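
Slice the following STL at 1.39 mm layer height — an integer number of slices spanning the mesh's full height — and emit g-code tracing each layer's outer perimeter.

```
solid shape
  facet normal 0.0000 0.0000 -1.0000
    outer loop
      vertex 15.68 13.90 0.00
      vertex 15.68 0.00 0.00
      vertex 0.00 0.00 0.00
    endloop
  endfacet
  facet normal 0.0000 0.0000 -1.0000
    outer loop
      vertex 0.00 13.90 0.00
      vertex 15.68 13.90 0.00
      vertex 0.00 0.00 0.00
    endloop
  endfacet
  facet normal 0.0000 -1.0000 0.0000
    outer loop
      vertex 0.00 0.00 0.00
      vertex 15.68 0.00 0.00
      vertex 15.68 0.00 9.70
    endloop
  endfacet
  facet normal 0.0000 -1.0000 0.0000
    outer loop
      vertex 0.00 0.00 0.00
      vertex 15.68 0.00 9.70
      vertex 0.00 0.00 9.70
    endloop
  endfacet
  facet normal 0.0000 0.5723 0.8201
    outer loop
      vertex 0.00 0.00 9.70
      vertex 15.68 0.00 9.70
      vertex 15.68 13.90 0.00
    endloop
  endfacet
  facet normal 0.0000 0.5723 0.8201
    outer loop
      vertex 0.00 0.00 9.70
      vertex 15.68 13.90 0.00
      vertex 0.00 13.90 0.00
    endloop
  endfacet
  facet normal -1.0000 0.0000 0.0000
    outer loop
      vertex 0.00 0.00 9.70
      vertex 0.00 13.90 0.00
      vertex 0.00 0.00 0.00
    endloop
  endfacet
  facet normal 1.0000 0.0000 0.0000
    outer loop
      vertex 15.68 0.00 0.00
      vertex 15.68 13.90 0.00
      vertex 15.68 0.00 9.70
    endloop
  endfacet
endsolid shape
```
; perimeter-only toolpath
G21 ; units = mm
G90 ; absolute positioning
G28 ; home
; layer 1
G0 Z1.39
G0 X0.00 Y0.00
G1 X15.68 Y0.00
G1 X15.68 Y11.91
G1 X0.00 Y11.91
G1 X0.00 Y0.00
; layer 2
G0 Z2.77
G0 X0.00 Y0.00
G1 X15.68 Y0.00
G1 X15.68 Y9.93
G1 X0.00 Y9.93
G1 X0.00 Y0.00
; layer 3
G0 Z4.16
G0 X0.00 Y0.00
G1 X15.68 Y0.00
G1 X15.68 Y7.94
G1 X0.00 Y7.94
G1 X0.00 Y0.00
; layer 4
G0 Z5.54
G0 X0.00 Y0.00
G1 X15.68 Y0.00
G1 X15.68 Y5.96
G1 X0.00 Y5.96
G1 X0.00 Y0.00
; layer 5
G0 Z6.93
G0 X0.00 Y0.00
G1 X15.68 Y0.00
G1 X15.68 Y3.97
G1 X0.00 Y3.97
G1 X0.00 Y0.00
; layer 6
G0 Z8.31
G0 X0.00 Y0.00
G1 X15.68 Y0.00
G1 X15.68 Y1.99
G1 X0.00 Y1.99
G1 X0.00 Y0.00
M2 ; end

The solid is a wedge (ramp): 15.7 × 13.9 mm base, rising to 9.7 mm along the y=0 edge and sloping linearly to z=0 at y=13.9. Slicing at Δz = 1.39 mm — 7 equal slices spanning the solid's height, so layer i sits at z = i·h/7 — gives 6 non-empty perimeters. Each is a 4-segment closed polygon; G0 lifts to the layer z and rapids to the start vertex, then G1 traces the edges. The cross-section shrinks linearly with z (the slice at the apex is degenerate and omitted).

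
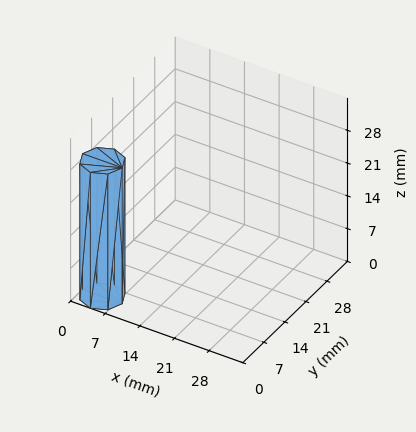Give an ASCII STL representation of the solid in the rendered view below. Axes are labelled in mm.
Reading the render: the shape is a regular 8-sided prism (a cylinder approximated with 8 flat sides), circumscribed radius ≈ 4 mm, height ≈ 29 mm (dimensions read to the nearest mm from the axis ticks). For the STL, each face is triangulated and given an outward normal.

solid part
  facet normal 0.0000 0.0000 -1.0000
    outer loop
      vertex 4.000 8.000 0.000
      vertex 6.828 6.828 0.000
      vertex 8.000 4.000 0.000
    endloop
  endfacet
  facet normal 0.0000 0.0000 -1.0000
    outer loop
      vertex 1.172 6.828 0.000
      vertex 4.000 8.000 0.000
      vertex 8.000 4.000 0.000
    endloop
  endfacet
  facet normal 0.0000 0.0000 -1.0000
    outer loop
      vertex 0.000 4.000 0.000
      vertex 1.172 6.828 0.000
      vertex 8.000 4.000 0.000
    endloop
  endfacet
  facet normal 0.0000 0.0000 -1.0000
    outer loop
      vertex 1.172 1.172 0.000
      vertex 0.000 4.000 0.000
      vertex 8.000 4.000 0.000
    endloop
  endfacet
  facet normal 0.0000 0.0000 -1.0000
    outer loop
      vertex 4.000 0.000 0.000
      vertex 1.172 1.172 0.000
      vertex 8.000 4.000 0.000
    endloop
  endfacet
  facet normal 0.0000 0.0000 -1.0000
    outer loop
      vertex 6.828 1.172 0.000
      vertex 4.000 0.000 0.000
      vertex 8.000 4.000 0.000
    endloop
  endfacet
  facet normal 0.0000 0.0000 1.0000
    outer loop
      vertex 8.000 4.000 29.000
      vertex 6.828 6.828 29.000
      vertex 4.000 8.000 29.000
    endloop
  endfacet
  facet normal 0.0000 0.0000 1.0000
    outer loop
      vertex 8.000 4.000 29.000
      vertex 4.000 8.000 29.000
      vertex 1.172 6.828 29.000
    endloop
  endfacet
  facet normal 0.0000 0.0000 1.0000
    outer loop
      vertex 8.000 4.000 29.000
      vertex 1.172 6.828 29.000
      vertex 0.000 4.000 29.000
    endloop
  endfacet
  facet normal 0.0000 0.0000 1.0000
    outer loop
      vertex 8.000 4.000 29.000
      vertex 0.000 4.000 29.000
      vertex 1.172 1.172 29.000
    endloop
  endfacet
  facet normal 0.0000 0.0000 1.0000
    outer loop
      vertex 8.000 4.000 29.000
      vertex 1.172 1.172 29.000
      vertex 4.000 0.000 29.000
    endloop
  endfacet
  facet normal 0.0000 0.0000 1.0000
    outer loop
      vertex 8.000 4.000 29.000
      vertex 4.000 0.000 29.000
      vertex 6.828 1.172 29.000
    endloop
  endfacet
  facet normal 0.9238 0.3829 0.0000
    outer loop
      vertex 8.000 4.000 0.000
      vertex 6.828 6.828 0.000
      vertex 6.828 6.828 29.000
    endloop
  endfacet
  facet normal 0.9238 0.3829 0.0000
    outer loop
      vertex 8.000 4.000 0.000
      vertex 6.828 6.828 29.000
      vertex 8.000 4.000 29.000
    endloop
  endfacet
  facet normal 0.3829 0.9238 0.0000
    outer loop
      vertex 6.828 6.828 0.000
      vertex 4.000 8.000 0.000
      vertex 4.000 8.000 29.000
    endloop
  endfacet
  facet normal 0.3829 0.9238 0.0000
    outer loop
      vertex 6.828 6.828 0.000
      vertex 4.000 8.000 29.000
      vertex 6.828 6.828 29.000
    endloop
  endfacet
  facet normal -0.3829 0.9238 0.0000
    outer loop
      vertex 4.000 8.000 0.000
      vertex 1.172 6.828 0.000
      vertex 1.172 6.828 29.000
    endloop
  endfacet
  facet normal -0.3829 0.9238 0.0000
    outer loop
      vertex 4.000 8.000 0.000
      vertex 1.172 6.828 29.000
      vertex 4.000 8.000 29.000
    endloop
  endfacet
  facet normal -0.9238 0.3829 0.0000
    outer loop
      vertex 1.172 6.828 0.000
      vertex 0.000 4.000 0.000
      vertex 0.000 4.000 29.000
    endloop
  endfacet
  facet normal -0.9238 0.3829 0.0000
    outer loop
      vertex 1.172 6.828 0.000
      vertex 0.000 4.000 29.000
      vertex 1.172 6.828 29.000
    endloop
  endfacet
  facet normal -0.9238 -0.3829 0.0000
    outer loop
      vertex 0.000 4.000 0.000
      vertex 1.172 1.172 0.000
      vertex 1.172 1.172 29.000
    endloop
  endfacet
  facet normal -0.9238 -0.3829 0.0000
    outer loop
      vertex 0.000 4.000 0.000
      vertex 1.172 1.172 29.000
      vertex 0.000 4.000 29.000
    endloop
  endfacet
  facet normal -0.3829 -0.9238 0.0000
    outer loop
      vertex 1.172 1.172 0.000
      vertex 4.000 0.000 0.000
      vertex 4.000 0.000 29.000
    endloop
  endfacet
  facet normal -0.3829 -0.9238 0.0000
    outer loop
      vertex 1.172 1.172 0.000
      vertex 4.000 0.000 29.000
      vertex 1.172 1.172 29.000
    endloop
  endfacet
  facet normal 0.3829 -0.9238 0.0000
    outer loop
      vertex 4.000 0.000 0.000
      vertex 6.828 1.172 0.000
      vertex 6.828 1.172 29.000
    endloop
  endfacet
  facet normal 0.3829 -0.9238 0.0000
    outer loop
      vertex 4.000 0.000 0.000
      vertex 6.828 1.172 29.000
      vertex 4.000 0.000 29.000
    endloop
  endfacet
  facet normal 0.9238 -0.3829 0.0000
    outer loop
      vertex 6.828 1.172 0.000
      vertex 8.000 4.000 0.000
      vertex 8.000 4.000 29.000
    endloop
  endfacet
  facet normal 0.9238 -0.3829 0.0000
    outer loop
      vertex 6.828 1.172 0.000
      vertex 8.000 4.000 29.000
      vertex 6.828 1.172 29.000
    endloop
  endfacet
endsolid part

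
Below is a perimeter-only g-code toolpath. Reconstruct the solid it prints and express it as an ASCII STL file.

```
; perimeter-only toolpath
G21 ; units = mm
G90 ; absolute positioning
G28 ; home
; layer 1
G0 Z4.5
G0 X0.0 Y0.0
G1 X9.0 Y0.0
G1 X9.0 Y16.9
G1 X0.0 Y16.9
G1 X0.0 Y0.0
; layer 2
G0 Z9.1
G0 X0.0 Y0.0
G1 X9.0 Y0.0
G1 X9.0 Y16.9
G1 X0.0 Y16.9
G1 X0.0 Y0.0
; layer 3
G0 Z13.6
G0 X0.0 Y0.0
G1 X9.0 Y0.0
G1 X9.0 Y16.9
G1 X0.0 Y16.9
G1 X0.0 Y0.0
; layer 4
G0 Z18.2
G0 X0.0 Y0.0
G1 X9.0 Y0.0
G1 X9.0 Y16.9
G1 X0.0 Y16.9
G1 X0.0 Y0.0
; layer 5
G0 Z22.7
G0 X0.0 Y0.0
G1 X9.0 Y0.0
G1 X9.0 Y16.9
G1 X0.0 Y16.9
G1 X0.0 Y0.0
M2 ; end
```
solid part
  facet normal 0.0000 0.0000 -1.0000
    outer loop
      vertex 9.0 16.9 0.0
      vertex 9.0 0.0 0.0
      vertex 0.0 0.0 0.0
    endloop
  endfacet
  facet normal 0.0000 0.0000 -1.0000
    outer loop
      vertex 0.0 16.9 0.0
      vertex 9.0 16.9 0.0
      vertex 0.0 0.0 0.0
    endloop
  endfacet
  facet normal 0.0000 0.0000 1.0000
    outer loop
      vertex 0.0 0.0 22.7
      vertex 9.0 0.0 22.7
      vertex 9.0 16.9 22.7
    endloop
  endfacet
  facet normal 0.0000 0.0000 1.0000
    outer loop
      vertex 0.0 0.0 22.7
      vertex 9.0 16.9 22.7
      vertex 0.0 16.9 22.7
    endloop
  endfacet
  facet normal 0.0000 -1.0000 0.0000
    outer loop
      vertex 0.0 0.0 0.0
      vertex 9.0 0.0 0.0
      vertex 9.0 0.0 22.7
    endloop
  endfacet
  facet normal 0.0000 -1.0000 0.0000
    outer loop
      vertex 0.0 0.0 0.0
      vertex 9.0 0.0 22.7
      vertex 0.0 0.0 22.7
    endloop
  endfacet
  facet normal 0.0000 1.0000 0.0000
    outer loop
      vertex 9.0 16.9 22.7
      vertex 9.0 16.9 0.0
      vertex 0.0 16.9 0.0
    endloop
  endfacet
  facet normal 0.0000 1.0000 0.0000
    outer loop
      vertex 0.0 16.9 22.7
      vertex 9.0 16.9 22.7
      vertex 0.0 16.9 0.0
    endloop
  endfacet
  facet normal -1.0000 0.0000 0.0000
    outer loop
      vertex 0.0 16.9 22.7
      vertex 0.0 16.9 0.0
      vertex 0.0 0.0 0.0
    endloop
  endfacet
  facet normal -1.0000 0.0000 0.0000
    outer loop
      vertex 0.0 0.0 22.7
      vertex 0.0 16.9 22.7
      vertex 0.0 0.0 0.0
    endloop
  endfacet
  facet normal 1.0000 0.0000 0.0000
    outer loop
      vertex 9.0 0.0 0.0
      vertex 9.0 16.9 0.0
      vertex 9.0 16.9 22.7
    endloop
  endfacet
  facet normal 1.0000 0.0000 0.0000
    outer loop
      vertex 9.0 0.0 0.0
      vertex 9.0 16.9 22.7
      vertex 9.0 0.0 22.7
    endloop
  endfacet
endsolid part

The G0 Z moves step by Δz≈4.5 mm. Every layer's G1 loop is the same polygon, so the solid is a straight extrusion of it from z=0 to z≈22.7. Closing with flat bottom and top caps and triangulating gives 12 facets — a rectangular box, roughly 9 × 16.9 mm footprint and 22.7 mm tall.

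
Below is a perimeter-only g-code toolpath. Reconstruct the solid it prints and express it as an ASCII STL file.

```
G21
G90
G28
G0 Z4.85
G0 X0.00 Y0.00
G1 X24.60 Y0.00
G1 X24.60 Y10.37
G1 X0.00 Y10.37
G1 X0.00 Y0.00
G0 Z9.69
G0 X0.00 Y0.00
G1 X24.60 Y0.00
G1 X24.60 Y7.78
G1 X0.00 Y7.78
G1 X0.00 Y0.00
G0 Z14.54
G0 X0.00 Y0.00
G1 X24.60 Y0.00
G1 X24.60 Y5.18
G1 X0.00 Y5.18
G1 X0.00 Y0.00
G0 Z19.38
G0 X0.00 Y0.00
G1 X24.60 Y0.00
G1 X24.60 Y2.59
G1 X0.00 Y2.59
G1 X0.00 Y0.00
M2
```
solid part
  facet normal 0.0000 0.0000 -1.0000
    outer loop
      vertex 24.60 12.96 0.00
      vertex 24.60 0.00 0.00
      vertex 0.00 0.00 0.00
    endloop
  endfacet
  facet normal 0.0000 0.0000 -1.0000
    outer loop
      vertex 0.00 12.96 0.00
      vertex 24.60 12.96 0.00
      vertex 0.00 0.00 0.00
    endloop
  endfacet
  facet normal 0.0000 -1.0000 0.0000
    outer loop
      vertex 0.00 0.00 0.00
      vertex 24.60 0.00 0.00
      vertex 24.60 0.00 24.23
    endloop
  endfacet
  facet normal 0.0000 -1.0000 0.0000
    outer loop
      vertex 0.00 0.00 0.00
      vertex 24.60 0.00 24.23
      vertex 0.00 0.00 24.23
    endloop
  endfacet
  facet normal 0.0000 0.8818 0.4716
    outer loop
      vertex 0.00 0.00 24.23
      vertex 24.60 0.00 24.23
      vertex 24.60 12.96 0.00
    endloop
  endfacet
  facet normal 0.0000 0.8818 0.4716
    outer loop
      vertex 0.00 0.00 24.23
      vertex 24.60 12.96 0.00
      vertex 0.00 12.96 0.00
    endloop
  endfacet
  facet normal -1.0000 0.0000 0.0000
    outer loop
      vertex 0.00 0.00 24.23
      vertex 0.00 12.96 0.00
      vertex 0.00 0.00 0.00
    endloop
  endfacet
  facet normal 1.0000 0.0000 0.0000
    outer loop
      vertex 24.60 0.00 0.00
      vertex 24.60 12.96 0.00
      vertex 24.60 0.00 24.23
    endloop
  endfacet
endsolid part

The G0 Z moves step by Δz≈4.85 mm. The G1 loops shrink linearly with z, so the solid tapers from its base footprint up to z≈24.2. Closing with a flat bottom cap and the tapered top and triangulating gives 8 facets — a wedge (ramp): 24.6 × 13 mm base, rising to 24.2 mm along the y=0 edge and sloping linearly to z=0 at y=13.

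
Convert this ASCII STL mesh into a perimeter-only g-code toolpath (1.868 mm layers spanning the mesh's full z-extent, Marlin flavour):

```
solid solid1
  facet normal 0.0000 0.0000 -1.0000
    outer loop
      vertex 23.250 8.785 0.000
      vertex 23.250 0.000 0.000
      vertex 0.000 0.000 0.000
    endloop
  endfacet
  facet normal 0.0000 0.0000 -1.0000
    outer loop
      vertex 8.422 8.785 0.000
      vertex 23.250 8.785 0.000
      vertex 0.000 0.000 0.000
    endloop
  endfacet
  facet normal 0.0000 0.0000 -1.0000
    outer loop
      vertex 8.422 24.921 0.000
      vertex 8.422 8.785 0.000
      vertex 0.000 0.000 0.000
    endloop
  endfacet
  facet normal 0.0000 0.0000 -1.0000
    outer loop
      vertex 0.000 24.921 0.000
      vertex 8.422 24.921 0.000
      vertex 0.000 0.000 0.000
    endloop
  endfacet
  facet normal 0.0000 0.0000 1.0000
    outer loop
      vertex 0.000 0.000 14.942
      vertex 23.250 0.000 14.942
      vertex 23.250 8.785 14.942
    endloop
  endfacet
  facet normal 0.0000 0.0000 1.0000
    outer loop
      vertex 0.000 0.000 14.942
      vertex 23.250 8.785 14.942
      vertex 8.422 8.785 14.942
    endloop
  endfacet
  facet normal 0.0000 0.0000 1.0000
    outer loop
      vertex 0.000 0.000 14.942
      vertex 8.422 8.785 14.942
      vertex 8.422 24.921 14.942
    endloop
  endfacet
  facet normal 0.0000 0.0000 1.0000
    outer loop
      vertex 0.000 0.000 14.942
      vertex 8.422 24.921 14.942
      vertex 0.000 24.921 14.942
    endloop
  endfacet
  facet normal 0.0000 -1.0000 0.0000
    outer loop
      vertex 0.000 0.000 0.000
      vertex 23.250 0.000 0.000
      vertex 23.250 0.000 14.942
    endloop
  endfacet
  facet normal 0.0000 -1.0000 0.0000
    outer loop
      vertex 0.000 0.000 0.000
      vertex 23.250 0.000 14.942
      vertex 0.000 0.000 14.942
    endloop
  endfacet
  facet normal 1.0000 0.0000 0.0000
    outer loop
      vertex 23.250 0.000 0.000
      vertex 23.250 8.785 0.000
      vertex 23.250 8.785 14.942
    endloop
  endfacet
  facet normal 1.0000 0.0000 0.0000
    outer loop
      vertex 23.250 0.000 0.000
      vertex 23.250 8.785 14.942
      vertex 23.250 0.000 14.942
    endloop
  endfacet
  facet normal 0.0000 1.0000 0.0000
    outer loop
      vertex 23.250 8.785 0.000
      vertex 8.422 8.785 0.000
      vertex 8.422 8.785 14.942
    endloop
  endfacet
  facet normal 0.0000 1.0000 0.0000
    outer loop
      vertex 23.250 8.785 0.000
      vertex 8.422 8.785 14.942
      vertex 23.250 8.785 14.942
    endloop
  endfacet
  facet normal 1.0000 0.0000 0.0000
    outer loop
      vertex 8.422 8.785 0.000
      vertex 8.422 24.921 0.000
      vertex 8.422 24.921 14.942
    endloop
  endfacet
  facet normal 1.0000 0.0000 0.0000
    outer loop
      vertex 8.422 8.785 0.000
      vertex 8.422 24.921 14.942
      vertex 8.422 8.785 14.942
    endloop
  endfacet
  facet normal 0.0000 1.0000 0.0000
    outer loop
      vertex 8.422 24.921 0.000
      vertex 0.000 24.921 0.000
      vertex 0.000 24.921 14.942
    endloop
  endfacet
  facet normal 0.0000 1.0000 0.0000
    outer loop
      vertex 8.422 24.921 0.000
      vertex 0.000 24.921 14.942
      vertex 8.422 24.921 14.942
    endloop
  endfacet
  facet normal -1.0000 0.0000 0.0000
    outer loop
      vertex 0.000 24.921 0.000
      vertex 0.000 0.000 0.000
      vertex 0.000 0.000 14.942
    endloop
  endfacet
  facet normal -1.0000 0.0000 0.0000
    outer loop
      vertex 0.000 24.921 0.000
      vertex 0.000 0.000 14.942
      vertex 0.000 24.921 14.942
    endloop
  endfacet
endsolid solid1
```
; perimeter-only toolpath
G21 ; units = mm
G90 ; absolute positioning
G28 ; home
; layer 1
G0 Z1.868
G0 X0.000 Y0.000
G1 X23.250 Y0.000
G1 X23.250 Y8.785
G1 X8.422 Y8.785
G1 X8.422 Y24.921
G1 X0.000 Y24.921
G1 X0.000 Y0.000
; layer 2
G0 Z3.736
G0 X0.000 Y0.000
G1 X23.250 Y0.000
G1 X23.250 Y8.785
G1 X8.422 Y8.785
G1 X8.422 Y24.921
G1 X0.000 Y24.921
G1 X0.000 Y0.000
; layer 3
G0 Z5.603
G0 X0.000 Y0.000
G1 X23.250 Y0.000
G1 X23.250 Y8.785
G1 X8.422 Y8.785
G1 X8.422 Y24.921
G1 X0.000 Y24.921
G1 X0.000 Y0.000
; layer 4
G0 Z7.471
G0 X0.000 Y0.000
G1 X23.250 Y0.000
G1 X23.250 Y8.785
G1 X8.422 Y8.785
G1 X8.422 Y24.921
G1 X0.000 Y24.921
G1 X0.000 Y0.000
; layer 5
G0 Z9.339
G0 X0.000 Y0.000
G1 X23.250 Y0.000
G1 X23.250 Y8.785
G1 X8.422 Y8.785
G1 X8.422 Y24.921
G1 X0.000 Y24.921
G1 X0.000 Y0.000
; layer 6
G0 Z11.207
G0 X0.000 Y0.000
G1 X23.250 Y0.000
G1 X23.250 Y8.785
G1 X8.422 Y8.785
G1 X8.422 Y24.921
G1 X0.000 Y24.921
G1 X0.000 Y0.000
; layer 7
G0 Z13.074
G0 X0.000 Y0.000
G1 X23.250 Y0.000
G1 X23.250 Y8.785
G1 X8.422 Y8.785
G1 X8.422 Y24.921
G1 X0.000 Y24.921
G1 X0.000 Y0.000
; layer 8
G0 Z14.942
G0 X0.000 Y0.000
G1 X23.250 Y0.000
G1 X23.250 Y8.785
G1 X8.422 Y8.785
G1 X8.422 Y24.921
G1 X0.000 Y24.921
G1 X0.000 Y0.000
M2 ; end

The solid is an L-shaped prism: outer 23.2 × 24.9 mm, arm thicknesses ≈ 8.79 mm (horizontal) and 8.42 mm (vertical), extruded 14.9 mm in z. Slicing at Δz = 1.868 mm — 8 equal slices spanning the solid's height, so layer i sits at z = i·h/8 — gives 8 non-empty perimeters. Each is a 6-segment closed polygon; G0 lifts to the layer z and rapids to the start vertex, then G1 traces the edges.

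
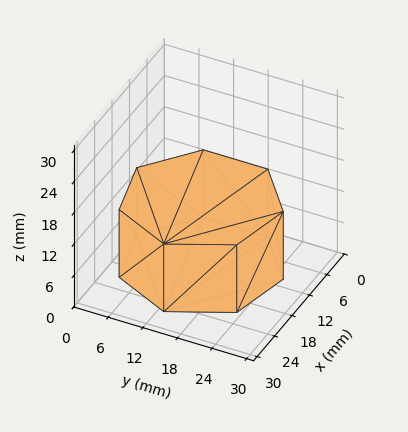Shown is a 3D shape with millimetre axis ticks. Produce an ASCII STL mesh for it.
Reading the render: the shape is a regular 7-sided prism (a cylinder approximated with 7 flat sides), circumscribed radius ≈ 13 mm, height ≈ 13 mm (dimensions read to the nearest mm from the axis ticks). For the STL, each face is triangulated and given an outward normal.

solid part
  facet normal 0.0000 0.0000 -1.0000
    outer loop
      vertex 10.1 25.7 0.0
      vertex 21.1 23.2 0.0
      vertex 26.0 13.0 0.0
    endloop
  endfacet
  facet normal 0.0000 0.0000 -1.0000
    outer loop
      vertex 1.3 18.6 0.0
      vertex 10.1 25.7 0.0
      vertex 26.0 13.0 0.0
    endloop
  endfacet
  facet normal 0.0000 0.0000 -1.0000
    outer loop
      vertex 1.3 7.4 0.0
      vertex 1.3 18.6 0.0
      vertex 26.0 13.0 0.0
    endloop
  endfacet
  facet normal 0.0000 0.0000 -1.0000
    outer loop
      vertex 10.1 0.3 0.0
      vertex 1.3 7.4 0.0
      vertex 26.0 13.0 0.0
    endloop
  endfacet
  facet normal 0.0000 0.0000 -1.0000
    outer loop
      vertex 21.1 2.8 0.0
      vertex 10.1 0.3 0.0
      vertex 26.0 13.0 0.0
    endloop
  endfacet
  facet normal 0.0000 0.0000 1.0000
    outer loop
      vertex 26.0 13.0 13.0
      vertex 21.1 23.2 13.0
      vertex 10.1 25.7 13.0
    endloop
  endfacet
  facet normal 0.0000 0.0000 1.0000
    outer loop
      vertex 26.0 13.0 13.0
      vertex 10.1 25.7 13.0
      vertex 1.3 18.6 13.0
    endloop
  endfacet
  facet normal 0.0000 0.0000 1.0000
    outer loop
      vertex 26.0 13.0 13.0
      vertex 1.3 18.6 13.0
      vertex 1.3 7.4 13.0
    endloop
  endfacet
  facet normal 0.0000 0.0000 1.0000
    outer loop
      vertex 26.0 13.0 13.0
      vertex 1.3 7.4 13.0
      vertex 10.1 0.3 13.0
    endloop
  endfacet
  facet normal 0.0000 0.0000 1.0000
    outer loop
      vertex 26.0 13.0 13.0
      vertex 10.1 0.3 13.0
      vertex 21.1 2.8 13.0
    endloop
  endfacet
  facet normal 0.9014 0.4330 0.0000
    outer loop
      vertex 26.0 13.0 0.0
      vertex 21.1 23.2 0.0
      vertex 21.1 23.2 13.0
    endloop
  endfacet
  facet normal 0.9014 0.4330 0.0000
    outer loop
      vertex 26.0 13.0 0.0
      vertex 21.1 23.2 13.0
      vertex 26.0 13.0 13.0
    endloop
  endfacet
  facet normal 0.2216 0.9751 0.0000
    outer loop
      vertex 21.1 23.2 0.0
      vertex 10.1 25.7 0.0
      vertex 10.1 25.7 13.0
    endloop
  endfacet
  facet normal 0.2216 0.9751 0.0000
    outer loop
      vertex 21.1 23.2 0.0
      vertex 10.1 25.7 13.0
      vertex 21.1 23.2 13.0
    endloop
  endfacet
  facet normal -0.6279 0.7783 0.0000
    outer loop
      vertex 10.1 25.7 0.0
      vertex 1.3 18.6 0.0
      vertex 1.3 18.6 13.0
    endloop
  endfacet
  facet normal -0.6279 0.7783 0.0000
    outer loop
      vertex 10.1 25.7 0.0
      vertex 1.3 18.6 13.0
      vertex 10.1 25.7 13.0
    endloop
  endfacet
  facet normal -1.0000 0.0000 0.0000
    outer loop
      vertex 1.3 18.6 0.0
      vertex 1.3 7.4 0.0
      vertex 1.3 7.4 13.0
    endloop
  endfacet
  facet normal -1.0000 0.0000 0.0000
    outer loop
      vertex 1.3 18.6 0.0
      vertex 1.3 7.4 13.0
      vertex 1.3 18.6 13.0
    endloop
  endfacet
  facet normal -0.6279 -0.7783 0.0000
    outer loop
      vertex 1.3 7.4 0.0
      vertex 10.1 0.3 0.0
      vertex 10.1 0.3 13.0
    endloop
  endfacet
  facet normal -0.6279 -0.7783 0.0000
    outer loop
      vertex 1.3 7.4 0.0
      vertex 10.1 0.3 13.0
      vertex 1.3 7.4 13.0
    endloop
  endfacet
  facet normal 0.2216 -0.9751 0.0000
    outer loop
      vertex 10.1 0.3 0.0
      vertex 21.1 2.8 0.0
      vertex 21.1 2.8 13.0
    endloop
  endfacet
  facet normal 0.2216 -0.9751 0.0000
    outer loop
      vertex 10.1 0.3 0.0
      vertex 21.1 2.8 13.0
      vertex 10.1 0.3 13.0
    endloop
  endfacet
  facet normal 0.9014 -0.4330 0.0000
    outer loop
      vertex 21.1 2.8 0.0
      vertex 26.0 13.0 0.0
      vertex 26.0 13.0 13.0
    endloop
  endfacet
  facet normal 0.9014 -0.4330 0.0000
    outer loop
      vertex 21.1 2.8 0.0
      vertex 26.0 13.0 13.0
      vertex 21.1 2.8 13.0
    endloop
  endfacet
endsolid part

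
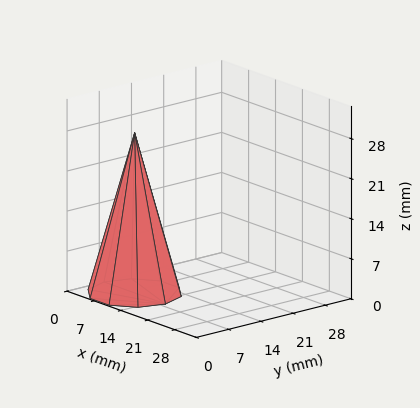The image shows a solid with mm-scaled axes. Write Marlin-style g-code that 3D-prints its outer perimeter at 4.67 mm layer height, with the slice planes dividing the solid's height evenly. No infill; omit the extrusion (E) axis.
Reading the render: the shape is a regular 10-sided pyramid, base circumscribed radius ≈ 8 mm, apex at z ≈ 28 mm (dimensions read to the nearest mm from the axis ticks). For the g-code, the solid's height is divided into equal slices at the stated Δz and each level perimeter traced with G1 moves after a G0 lift.

; perimeter-only toolpath
G21 ; units = mm
G90 ; absolute positioning
G28 ; home
; layer 1
G0 Z4.67
G0 X14.67 Y8.00
G1 X13.39 Y11.92
G1 X10.06 Y14.34
G1 X5.94 Y14.34
G1 X2.61 Y11.92
G1 X1.33 Y8.00
G1 X2.61 Y4.08
G1 X5.94 Y1.66
G1 X10.06 Y1.66
G1 X13.39 Y4.08
G1 X14.67 Y8.00
; layer 2
G0 Z9.33
G0 X13.33 Y8.00
G1 X12.31 Y11.13
G1 X9.65 Y13.07
G1 X6.35 Y13.07
G1 X3.69 Y11.13
G1 X2.67 Y8.00
G1 X3.69 Y4.87
G1 X6.35 Y2.93
G1 X9.65 Y2.93
G1 X12.31 Y4.87
G1 X13.33 Y8.00
; layer 3
G0 Z14.00
G0 X12.00 Y8.00
G1 X11.23 Y10.35
G1 X9.23 Y11.80
G1 X6.77 Y11.80
G1 X4.76 Y10.35
G1 X4.00 Y8.00
G1 X4.76 Y5.65
G1 X6.77 Y4.20
G1 X9.23 Y4.20
G1 X11.23 Y5.65
G1 X12.00 Y8.00
; layer 4
G0 Z18.67
G0 X10.67 Y8.00
G1 X10.16 Y9.57
G1 X8.82 Y10.54
G1 X7.18 Y10.54
G1 X5.84 Y9.57
G1 X5.33 Y8.00
G1 X5.84 Y6.43
G1 X7.18 Y5.46
G1 X8.82 Y5.46
G1 X10.16 Y6.43
G1 X10.67 Y8.00
; layer 5
G0 Z23.33
G0 X9.33 Y8.00
G1 X9.08 Y8.78
G1 X8.41 Y9.27
G1 X7.59 Y9.27
G1 X6.92 Y8.78
G1 X6.67 Y8.00
G1 X6.92 Y7.22
G1 X7.59 Y6.73
G1 X8.41 Y6.73
G1 X9.08 Y7.22
G1 X9.33 Y8.00
M2 ; end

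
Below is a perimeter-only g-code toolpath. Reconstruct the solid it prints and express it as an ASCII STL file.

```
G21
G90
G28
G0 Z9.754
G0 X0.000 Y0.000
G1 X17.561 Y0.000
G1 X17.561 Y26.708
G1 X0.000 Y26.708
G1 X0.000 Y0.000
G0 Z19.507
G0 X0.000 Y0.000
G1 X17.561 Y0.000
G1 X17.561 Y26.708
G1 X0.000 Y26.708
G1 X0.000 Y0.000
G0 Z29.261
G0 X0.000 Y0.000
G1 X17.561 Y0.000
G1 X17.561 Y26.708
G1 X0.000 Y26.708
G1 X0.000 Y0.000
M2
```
solid part
  facet normal 0.0000 0.0000 -1.0000
    outer loop
      vertex 17.561 26.708 0.000
      vertex 17.561 0.000 0.000
      vertex 0.000 0.000 0.000
    endloop
  endfacet
  facet normal 0.0000 0.0000 -1.0000
    outer loop
      vertex 0.000 26.708 0.000
      vertex 17.561 26.708 0.000
      vertex 0.000 0.000 0.000
    endloop
  endfacet
  facet normal 0.0000 0.0000 1.0000
    outer loop
      vertex 0.000 0.000 29.261
      vertex 17.561 0.000 29.261
      vertex 17.561 26.708 29.261
    endloop
  endfacet
  facet normal 0.0000 0.0000 1.0000
    outer loop
      vertex 0.000 0.000 29.261
      vertex 17.561 26.708 29.261
      vertex 0.000 26.708 29.261
    endloop
  endfacet
  facet normal 0.0000 -1.0000 0.0000
    outer loop
      vertex 0.000 0.000 0.000
      vertex 17.561 0.000 0.000
      vertex 17.561 0.000 29.261
    endloop
  endfacet
  facet normal 0.0000 -1.0000 0.0000
    outer loop
      vertex 0.000 0.000 0.000
      vertex 17.561 0.000 29.261
      vertex 0.000 0.000 29.261
    endloop
  endfacet
  facet normal 0.0000 1.0000 0.0000
    outer loop
      vertex 17.561 26.708 29.261
      vertex 17.561 26.708 0.000
      vertex 0.000 26.708 0.000
    endloop
  endfacet
  facet normal 0.0000 1.0000 0.0000
    outer loop
      vertex 0.000 26.708 29.261
      vertex 17.561 26.708 29.261
      vertex 0.000 26.708 0.000
    endloop
  endfacet
  facet normal -1.0000 0.0000 0.0000
    outer loop
      vertex 0.000 26.708 29.261
      vertex 0.000 26.708 0.000
      vertex 0.000 0.000 0.000
    endloop
  endfacet
  facet normal -1.0000 0.0000 0.0000
    outer loop
      vertex 0.000 0.000 29.261
      vertex 0.000 26.708 29.261
      vertex 0.000 0.000 0.000
    endloop
  endfacet
  facet normal 1.0000 0.0000 0.0000
    outer loop
      vertex 17.561 0.000 0.000
      vertex 17.561 26.708 0.000
      vertex 17.561 26.708 29.261
    endloop
  endfacet
  facet normal 1.0000 0.0000 0.0000
    outer loop
      vertex 17.561 0.000 0.000
      vertex 17.561 26.708 29.261
      vertex 17.561 0.000 29.261
    endloop
  endfacet
endsolid part

The G0 Z moves step by Δz≈9.754 mm. Every layer's G1 loop is the same polygon, so the solid is a straight extrusion of it from z=0 to z≈29.3. Closing with flat bottom and top caps and triangulating gives 12 facets — a rectangular box, roughly 17.6 × 26.7 mm footprint and 29.3 mm tall.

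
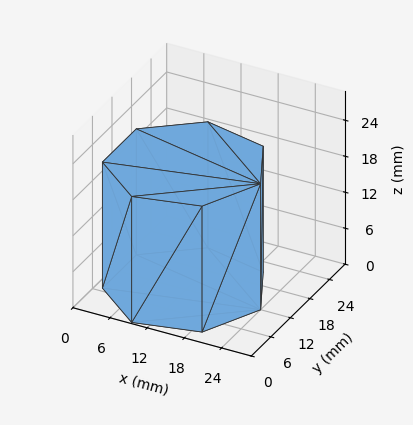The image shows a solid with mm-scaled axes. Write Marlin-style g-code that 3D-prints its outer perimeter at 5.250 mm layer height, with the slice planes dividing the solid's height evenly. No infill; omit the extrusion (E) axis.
Reading the render: the shape is a regular 7-sided prism (a cylinder approximated with 7 flat sides), circumscribed radius ≈ 12 mm, height ≈ 21 mm (dimensions read to the nearest mm from the axis ticks). For the g-code, the solid's height is divided into equal slices at the stated Δz and each level perimeter traced with G1 moves after a G0 lift.

; perimeter-only toolpath
G21 ; units = mm
G90 ; absolute positioning
G28 ; home
; layer 1
G0 Z5.250
G0 X24.000 Y12.000
G1 X19.482 Y21.382
G1 X9.330 Y23.699
G1 X1.188 Y17.207
G1 X1.188 Y6.793
G1 X9.330 Y0.301
G1 X19.482 Y2.618
G1 X24.000 Y12.000
; layer 2
G0 Z10.500
G0 X24.000 Y12.000
G1 X19.482 Y21.382
G1 X9.330 Y23.699
G1 X1.188 Y17.207
G1 X1.188 Y6.793
G1 X9.330 Y0.301
G1 X19.482 Y2.618
G1 X24.000 Y12.000
; layer 3
G0 Z15.750
G0 X24.000 Y12.000
G1 X19.482 Y21.382
G1 X9.330 Y23.699
G1 X1.188 Y17.207
G1 X1.188 Y6.793
G1 X9.330 Y0.301
G1 X19.482 Y2.618
G1 X24.000 Y12.000
; layer 4
G0 Z21.000
G0 X24.000 Y12.000
G1 X19.482 Y21.382
G1 X9.330 Y23.699
G1 X1.188 Y17.207
G1 X1.188 Y6.793
G1 X9.330 Y0.301
G1 X19.482 Y2.618
G1 X24.000 Y12.000
M2 ; end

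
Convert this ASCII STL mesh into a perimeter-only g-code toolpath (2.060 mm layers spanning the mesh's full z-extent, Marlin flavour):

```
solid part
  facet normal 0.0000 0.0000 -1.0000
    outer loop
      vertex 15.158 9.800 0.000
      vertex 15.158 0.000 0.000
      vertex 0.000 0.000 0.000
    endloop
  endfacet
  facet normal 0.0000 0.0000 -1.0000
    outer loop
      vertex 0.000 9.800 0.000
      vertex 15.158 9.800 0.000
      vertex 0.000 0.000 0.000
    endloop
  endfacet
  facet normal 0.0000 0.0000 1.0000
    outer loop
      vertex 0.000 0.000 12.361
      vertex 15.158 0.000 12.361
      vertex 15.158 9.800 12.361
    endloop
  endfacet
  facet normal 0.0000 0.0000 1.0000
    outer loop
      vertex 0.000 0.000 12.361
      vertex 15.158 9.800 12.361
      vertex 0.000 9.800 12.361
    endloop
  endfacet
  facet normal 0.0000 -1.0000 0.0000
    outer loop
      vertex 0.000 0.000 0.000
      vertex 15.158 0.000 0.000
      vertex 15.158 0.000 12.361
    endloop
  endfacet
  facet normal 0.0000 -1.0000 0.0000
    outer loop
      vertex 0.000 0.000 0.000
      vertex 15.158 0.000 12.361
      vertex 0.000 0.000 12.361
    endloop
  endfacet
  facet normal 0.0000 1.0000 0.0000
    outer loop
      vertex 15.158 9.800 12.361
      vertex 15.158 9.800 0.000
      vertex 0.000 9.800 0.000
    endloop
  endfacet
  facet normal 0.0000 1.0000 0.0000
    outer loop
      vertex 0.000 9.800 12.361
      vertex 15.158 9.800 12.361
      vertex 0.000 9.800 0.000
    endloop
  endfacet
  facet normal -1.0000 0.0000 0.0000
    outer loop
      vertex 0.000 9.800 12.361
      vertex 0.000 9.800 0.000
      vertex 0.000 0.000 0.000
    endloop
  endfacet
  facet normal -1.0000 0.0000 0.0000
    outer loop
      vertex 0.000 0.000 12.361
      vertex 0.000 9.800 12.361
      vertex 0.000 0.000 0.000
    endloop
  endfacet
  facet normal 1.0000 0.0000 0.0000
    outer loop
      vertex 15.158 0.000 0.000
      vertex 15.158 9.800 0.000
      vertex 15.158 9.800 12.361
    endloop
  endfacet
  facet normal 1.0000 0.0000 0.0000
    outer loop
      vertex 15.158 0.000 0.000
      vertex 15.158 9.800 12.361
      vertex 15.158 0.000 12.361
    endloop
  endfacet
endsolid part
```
; perimeter-only toolpath
G21 ; units = mm
G90 ; absolute positioning
G28 ; home
; layer 1
G0 Z2.060
G0 X0.000 Y0.000
G1 X15.158 Y0.000
G1 X15.158 Y9.800
G1 X0.000 Y9.800
G1 X0.000 Y0.000
; layer 2
G0 Z4.120
G0 X0.000 Y0.000
G1 X15.158 Y0.000
G1 X15.158 Y9.800
G1 X0.000 Y9.800
G1 X0.000 Y0.000
; layer 3
G0 Z6.181
G0 X0.000 Y0.000
G1 X15.158 Y0.000
G1 X15.158 Y9.800
G1 X0.000 Y9.800
G1 X0.000 Y0.000
; layer 4
G0 Z8.241
G0 X0.000 Y0.000
G1 X15.158 Y0.000
G1 X15.158 Y9.800
G1 X0.000 Y9.800
G1 X0.000 Y0.000
; layer 5
G0 Z10.301
G0 X0.000 Y0.000
G1 X15.158 Y0.000
G1 X15.158 Y9.800
G1 X0.000 Y9.800
G1 X0.000 Y0.000
; layer 6
G0 Z12.361
G0 X0.000 Y0.000
G1 X15.158 Y0.000
G1 X15.158 Y9.800
G1 X0.000 Y9.800
G1 X0.000 Y0.000
M2 ; end

The solid is a rectangular box, roughly 15.2 × 9.8 mm footprint and 12.4 mm tall. Slicing at Δz = 2.060 mm — 6 equal slices spanning the solid's height, so layer i sits at z = i·h/6 — gives 6 non-empty perimeters. Each is a 4-segment closed polygon; G0 lifts to the layer z and rapids to the start vertex, then G1 traces the edges.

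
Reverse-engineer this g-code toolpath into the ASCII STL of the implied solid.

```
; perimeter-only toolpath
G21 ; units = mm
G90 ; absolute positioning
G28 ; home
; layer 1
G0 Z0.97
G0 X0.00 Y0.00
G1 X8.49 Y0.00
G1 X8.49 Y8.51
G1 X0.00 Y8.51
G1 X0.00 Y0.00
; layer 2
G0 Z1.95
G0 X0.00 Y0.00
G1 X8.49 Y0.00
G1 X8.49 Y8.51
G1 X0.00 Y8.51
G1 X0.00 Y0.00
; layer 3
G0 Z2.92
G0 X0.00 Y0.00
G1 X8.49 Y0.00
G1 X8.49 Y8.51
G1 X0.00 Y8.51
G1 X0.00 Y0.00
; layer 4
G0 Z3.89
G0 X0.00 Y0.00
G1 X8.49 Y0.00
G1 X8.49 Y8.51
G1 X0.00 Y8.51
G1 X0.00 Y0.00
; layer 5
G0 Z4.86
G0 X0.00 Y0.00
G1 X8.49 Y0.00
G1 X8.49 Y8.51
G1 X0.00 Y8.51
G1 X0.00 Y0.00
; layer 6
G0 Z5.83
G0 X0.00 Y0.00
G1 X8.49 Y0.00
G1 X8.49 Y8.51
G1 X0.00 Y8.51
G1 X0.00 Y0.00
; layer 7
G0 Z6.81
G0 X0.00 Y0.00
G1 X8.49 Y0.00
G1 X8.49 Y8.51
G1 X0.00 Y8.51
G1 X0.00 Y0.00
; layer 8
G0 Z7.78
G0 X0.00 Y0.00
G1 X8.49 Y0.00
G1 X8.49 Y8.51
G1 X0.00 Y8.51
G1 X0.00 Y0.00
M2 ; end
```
solid part
  facet normal 0.0000 0.0000 -1.0000
    outer loop
      vertex 8.49 8.51 0.00
      vertex 8.49 0.00 0.00
      vertex 0.00 0.00 0.00
    endloop
  endfacet
  facet normal 0.0000 0.0000 -1.0000
    outer loop
      vertex 0.00 8.51 0.00
      vertex 8.49 8.51 0.00
      vertex 0.00 0.00 0.00
    endloop
  endfacet
  facet normal 0.0000 0.0000 1.0000
    outer loop
      vertex 0.00 0.00 7.78
      vertex 8.49 0.00 7.78
      vertex 8.49 8.51 7.78
    endloop
  endfacet
  facet normal 0.0000 0.0000 1.0000
    outer loop
      vertex 0.00 0.00 7.78
      vertex 8.49 8.51 7.78
      vertex 0.00 8.51 7.78
    endloop
  endfacet
  facet normal 0.0000 -1.0000 0.0000
    outer loop
      vertex 0.00 0.00 0.00
      vertex 8.49 0.00 0.00
      vertex 8.49 0.00 7.78
    endloop
  endfacet
  facet normal 0.0000 -1.0000 0.0000
    outer loop
      vertex 0.00 0.00 0.00
      vertex 8.49 0.00 7.78
      vertex 0.00 0.00 7.78
    endloop
  endfacet
  facet normal 0.0000 1.0000 0.0000
    outer loop
      vertex 8.49 8.51 7.78
      vertex 8.49 8.51 0.00
      vertex 0.00 8.51 0.00
    endloop
  endfacet
  facet normal 0.0000 1.0000 0.0000
    outer loop
      vertex 0.00 8.51 7.78
      vertex 8.49 8.51 7.78
      vertex 0.00 8.51 0.00
    endloop
  endfacet
  facet normal -1.0000 0.0000 0.0000
    outer loop
      vertex 0.00 8.51 7.78
      vertex 0.00 8.51 0.00
      vertex 0.00 0.00 0.00
    endloop
  endfacet
  facet normal -1.0000 0.0000 0.0000
    outer loop
      vertex 0.00 0.00 7.78
      vertex 0.00 8.51 7.78
      vertex 0.00 0.00 0.00
    endloop
  endfacet
  facet normal 1.0000 0.0000 0.0000
    outer loop
      vertex 8.49 0.00 0.00
      vertex 8.49 8.51 0.00
      vertex 8.49 8.51 7.78
    endloop
  endfacet
  facet normal 1.0000 0.0000 0.0000
    outer loop
      vertex 8.49 0.00 0.00
      vertex 8.49 8.51 7.78
      vertex 8.49 0.00 7.78
    endloop
  endfacet
endsolid part

The G0 Z moves step by Δz≈0.97 mm. Every layer's G1 loop is the same polygon, so the solid is a straight extrusion of it from z=0 to z≈7.78. Closing with flat bottom and top caps and triangulating gives 12 facets — a rectangular box, roughly 8.49 × 8.51 mm footprint and 7.78 mm tall.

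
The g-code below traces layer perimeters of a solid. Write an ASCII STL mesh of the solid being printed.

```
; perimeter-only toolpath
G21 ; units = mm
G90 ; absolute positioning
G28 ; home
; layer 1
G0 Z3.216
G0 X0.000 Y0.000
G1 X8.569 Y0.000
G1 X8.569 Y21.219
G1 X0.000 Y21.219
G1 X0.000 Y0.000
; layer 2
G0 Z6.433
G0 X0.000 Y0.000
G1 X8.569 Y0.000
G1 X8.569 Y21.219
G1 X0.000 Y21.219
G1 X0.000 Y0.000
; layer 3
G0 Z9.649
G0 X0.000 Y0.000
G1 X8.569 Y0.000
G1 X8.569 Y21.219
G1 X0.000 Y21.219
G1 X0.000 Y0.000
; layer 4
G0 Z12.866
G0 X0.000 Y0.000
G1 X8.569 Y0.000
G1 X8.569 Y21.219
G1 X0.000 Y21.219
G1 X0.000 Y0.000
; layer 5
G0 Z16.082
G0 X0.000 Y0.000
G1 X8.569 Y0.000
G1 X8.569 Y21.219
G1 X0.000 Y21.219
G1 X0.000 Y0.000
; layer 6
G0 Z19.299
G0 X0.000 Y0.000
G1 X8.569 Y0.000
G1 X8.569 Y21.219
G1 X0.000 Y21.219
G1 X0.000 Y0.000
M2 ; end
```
solid part
  facet normal 0.0000 0.0000 -1.0000
    outer loop
      vertex 8.569 21.219 0.000
      vertex 8.569 0.000 0.000
      vertex 0.000 0.000 0.000
    endloop
  endfacet
  facet normal 0.0000 0.0000 -1.0000
    outer loop
      vertex 0.000 21.219 0.000
      vertex 8.569 21.219 0.000
      vertex 0.000 0.000 0.000
    endloop
  endfacet
  facet normal 0.0000 0.0000 1.0000
    outer loop
      vertex 0.000 0.000 19.299
      vertex 8.569 0.000 19.299
      vertex 8.569 21.219 19.299
    endloop
  endfacet
  facet normal 0.0000 0.0000 1.0000
    outer loop
      vertex 0.000 0.000 19.299
      vertex 8.569 21.219 19.299
      vertex 0.000 21.219 19.299
    endloop
  endfacet
  facet normal 0.0000 -1.0000 0.0000
    outer loop
      vertex 0.000 0.000 0.000
      vertex 8.569 0.000 0.000
      vertex 8.569 0.000 19.299
    endloop
  endfacet
  facet normal 0.0000 -1.0000 0.0000
    outer loop
      vertex 0.000 0.000 0.000
      vertex 8.569 0.000 19.299
      vertex 0.000 0.000 19.299
    endloop
  endfacet
  facet normal 0.0000 1.0000 0.0000
    outer loop
      vertex 8.569 21.219 19.299
      vertex 8.569 21.219 0.000
      vertex 0.000 21.219 0.000
    endloop
  endfacet
  facet normal 0.0000 1.0000 0.0000
    outer loop
      vertex 0.000 21.219 19.299
      vertex 8.569 21.219 19.299
      vertex 0.000 21.219 0.000
    endloop
  endfacet
  facet normal -1.0000 0.0000 0.0000
    outer loop
      vertex 0.000 21.219 19.299
      vertex 0.000 21.219 0.000
      vertex 0.000 0.000 0.000
    endloop
  endfacet
  facet normal -1.0000 0.0000 0.0000
    outer loop
      vertex 0.000 0.000 19.299
      vertex 0.000 21.219 19.299
      vertex 0.000 0.000 0.000
    endloop
  endfacet
  facet normal 1.0000 0.0000 0.0000
    outer loop
      vertex 8.569 0.000 0.000
      vertex 8.569 21.219 0.000
      vertex 8.569 21.219 19.299
    endloop
  endfacet
  facet normal 1.0000 0.0000 0.0000
    outer loop
      vertex 8.569 0.000 0.000
      vertex 8.569 21.219 19.299
      vertex 8.569 0.000 19.299
    endloop
  endfacet
endsolid part

The G0 Z moves step by Δz≈3.216 mm. Every layer's G1 loop is the same polygon, so the solid is a straight extrusion of it from z=0 to z≈19.3. Closing with flat bottom and top caps and triangulating gives 12 facets — a rectangular box, roughly 8.57 × 21.2 mm footprint and 19.3 mm tall.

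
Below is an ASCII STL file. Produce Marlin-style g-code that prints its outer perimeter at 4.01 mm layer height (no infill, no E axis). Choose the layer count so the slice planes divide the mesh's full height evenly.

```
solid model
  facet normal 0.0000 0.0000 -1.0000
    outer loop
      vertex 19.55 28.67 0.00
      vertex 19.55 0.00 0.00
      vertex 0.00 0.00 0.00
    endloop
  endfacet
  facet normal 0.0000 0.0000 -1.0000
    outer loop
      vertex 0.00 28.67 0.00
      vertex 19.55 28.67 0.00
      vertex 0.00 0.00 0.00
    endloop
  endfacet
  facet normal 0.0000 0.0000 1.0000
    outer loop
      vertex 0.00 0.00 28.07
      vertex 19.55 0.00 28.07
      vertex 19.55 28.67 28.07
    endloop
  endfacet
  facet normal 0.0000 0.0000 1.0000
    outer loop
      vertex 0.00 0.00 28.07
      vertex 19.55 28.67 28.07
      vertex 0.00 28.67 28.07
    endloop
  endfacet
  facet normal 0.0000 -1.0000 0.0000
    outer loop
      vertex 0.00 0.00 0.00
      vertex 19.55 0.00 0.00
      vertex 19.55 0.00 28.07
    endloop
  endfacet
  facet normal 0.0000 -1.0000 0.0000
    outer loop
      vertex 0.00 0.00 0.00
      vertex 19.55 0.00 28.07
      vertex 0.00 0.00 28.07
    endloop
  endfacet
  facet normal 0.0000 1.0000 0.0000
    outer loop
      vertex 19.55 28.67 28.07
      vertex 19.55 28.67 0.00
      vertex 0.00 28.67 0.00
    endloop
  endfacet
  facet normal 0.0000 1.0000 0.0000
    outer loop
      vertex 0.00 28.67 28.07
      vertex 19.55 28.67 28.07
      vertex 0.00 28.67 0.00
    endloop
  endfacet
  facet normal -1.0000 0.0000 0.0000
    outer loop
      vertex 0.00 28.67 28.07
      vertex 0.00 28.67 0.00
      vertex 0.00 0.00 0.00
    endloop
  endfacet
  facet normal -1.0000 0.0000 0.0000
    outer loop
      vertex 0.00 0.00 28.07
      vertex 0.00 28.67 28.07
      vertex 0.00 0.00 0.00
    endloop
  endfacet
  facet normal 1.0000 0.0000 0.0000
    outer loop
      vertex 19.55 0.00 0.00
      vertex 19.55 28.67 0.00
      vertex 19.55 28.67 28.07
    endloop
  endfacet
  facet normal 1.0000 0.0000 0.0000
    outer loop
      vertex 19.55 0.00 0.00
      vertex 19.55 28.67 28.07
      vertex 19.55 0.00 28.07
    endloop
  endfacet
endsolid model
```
; perimeter-only toolpath
G21 ; units = mm
G90 ; absolute positioning
G28 ; home
; layer 1
G0 Z4.01
G0 X0.00 Y0.00
G1 X19.55 Y0.00
G1 X19.55 Y28.67
G1 X0.00 Y28.67
G1 X0.00 Y0.00
; layer 2
G0 Z8.02
G0 X0.00 Y0.00
G1 X19.55 Y0.00
G1 X19.55 Y28.67
G1 X0.00 Y28.67
G1 X0.00 Y0.00
; layer 3
G0 Z12.03
G0 X0.00 Y0.00
G1 X19.55 Y0.00
G1 X19.55 Y28.67
G1 X0.00 Y28.67
G1 X0.00 Y0.00
; layer 4
G0 Z16.04
G0 X0.00 Y0.00
G1 X19.55 Y0.00
G1 X19.55 Y28.67
G1 X0.00 Y28.67
G1 X0.00 Y0.00
; layer 5
G0 Z20.05
G0 X0.00 Y0.00
G1 X19.55 Y0.00
G1 X19.55 Y28.67
G1 X0.00 Y28.67
G1 X0.00 Y0.00
; layer 6
G0 Z24.06
G0 X0.00 Y0.00
G1 X19.55 Y0.00
G1 X19.55 Y28.67
G1 X0.00 Y28.67
G1 X0.00 Y0.00
; layer 7
G0 Z28.07
G0 X0.00 Y0.00
G1 X19.55 Y0.00
G1 X19.55 Y28.67
G1 X0.00 Y28.67
G1 X0.00 Y0.00
M2 ; end

The solid is a rectangular box, roughly 19.6 × 28.7 mm footprint and 28.1 mm tall. Slicing at Δz = 4.01 mm — 7 equal slices spanning the solid's height, so layer i sits at z = i·h/7 — gives 7 non-empty perimeters. Each is a 4-segment closed polygon; G0 lifts to the layer z and rapids to the start vertex, then G1 traces the edges.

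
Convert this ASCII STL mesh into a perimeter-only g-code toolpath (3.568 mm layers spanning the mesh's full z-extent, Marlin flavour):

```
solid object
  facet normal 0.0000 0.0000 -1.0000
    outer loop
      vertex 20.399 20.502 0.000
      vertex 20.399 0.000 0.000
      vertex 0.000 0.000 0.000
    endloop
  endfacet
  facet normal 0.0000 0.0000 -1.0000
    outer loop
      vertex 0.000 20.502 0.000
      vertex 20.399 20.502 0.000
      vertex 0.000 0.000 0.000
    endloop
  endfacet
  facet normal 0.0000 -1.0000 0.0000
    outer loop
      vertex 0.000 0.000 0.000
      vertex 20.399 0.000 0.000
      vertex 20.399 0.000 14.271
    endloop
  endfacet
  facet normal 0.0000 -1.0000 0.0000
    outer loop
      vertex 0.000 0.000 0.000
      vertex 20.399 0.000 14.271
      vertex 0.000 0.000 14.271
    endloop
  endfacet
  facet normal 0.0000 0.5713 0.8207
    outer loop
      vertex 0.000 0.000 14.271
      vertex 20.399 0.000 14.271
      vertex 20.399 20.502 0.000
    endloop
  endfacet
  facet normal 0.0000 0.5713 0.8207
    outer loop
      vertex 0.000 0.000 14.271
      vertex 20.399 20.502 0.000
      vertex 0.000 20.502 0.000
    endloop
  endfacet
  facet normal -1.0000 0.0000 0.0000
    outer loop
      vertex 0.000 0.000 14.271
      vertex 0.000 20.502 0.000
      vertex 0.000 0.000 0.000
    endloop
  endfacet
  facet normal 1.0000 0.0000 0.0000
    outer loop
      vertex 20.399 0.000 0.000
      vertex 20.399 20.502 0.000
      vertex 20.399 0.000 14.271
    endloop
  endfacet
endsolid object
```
; perimeter-only toolpath
G21 ; units = mm
G90 ; absolute positioning
G28 ; home
; layer 1
G0 Z3.568
G0 X0.000 Y0.000
G1 X20.399 Y0.000
G1 X20.399 Y15.377
G1 X0.000 Y15.377
G1 X0.000 Y0.000
; layer 2
G0 Z7.136
G0 X0.000 Y0.000
G1 X20.399 Y0.000
G1 X20.399 Y10.251
G1 X0.000 Y10.251
G1 X0.000 Y0.000
; layer 3
G0 Z10.703
G0 X0.000 Y0.000
G1 X20.399 Y0.000
G1 X20.399 Y5.125
G1 X0.000 Y5.125
G1 X0.000 Y0.000
M2 ; end

The solid is a wedge (ramp): 20.4 × 20.5 mm base, rising to 14.3 mm along the y=0 edge and sloping linearly to z=0 at y=20.5. Slicing at Δz = 3.568 mm — 4 equal slices spanning the solid's height, so layer i sits at z = i·h/4 — gives 3 non-empty perimeters. Each is a 4-segment closed polygon; G0 lifts to the layer z and rapids to the start vertex, then G1 traces the edges. The cross-section shrinks linearly with z (the slice at the apex is degenerate and omitted).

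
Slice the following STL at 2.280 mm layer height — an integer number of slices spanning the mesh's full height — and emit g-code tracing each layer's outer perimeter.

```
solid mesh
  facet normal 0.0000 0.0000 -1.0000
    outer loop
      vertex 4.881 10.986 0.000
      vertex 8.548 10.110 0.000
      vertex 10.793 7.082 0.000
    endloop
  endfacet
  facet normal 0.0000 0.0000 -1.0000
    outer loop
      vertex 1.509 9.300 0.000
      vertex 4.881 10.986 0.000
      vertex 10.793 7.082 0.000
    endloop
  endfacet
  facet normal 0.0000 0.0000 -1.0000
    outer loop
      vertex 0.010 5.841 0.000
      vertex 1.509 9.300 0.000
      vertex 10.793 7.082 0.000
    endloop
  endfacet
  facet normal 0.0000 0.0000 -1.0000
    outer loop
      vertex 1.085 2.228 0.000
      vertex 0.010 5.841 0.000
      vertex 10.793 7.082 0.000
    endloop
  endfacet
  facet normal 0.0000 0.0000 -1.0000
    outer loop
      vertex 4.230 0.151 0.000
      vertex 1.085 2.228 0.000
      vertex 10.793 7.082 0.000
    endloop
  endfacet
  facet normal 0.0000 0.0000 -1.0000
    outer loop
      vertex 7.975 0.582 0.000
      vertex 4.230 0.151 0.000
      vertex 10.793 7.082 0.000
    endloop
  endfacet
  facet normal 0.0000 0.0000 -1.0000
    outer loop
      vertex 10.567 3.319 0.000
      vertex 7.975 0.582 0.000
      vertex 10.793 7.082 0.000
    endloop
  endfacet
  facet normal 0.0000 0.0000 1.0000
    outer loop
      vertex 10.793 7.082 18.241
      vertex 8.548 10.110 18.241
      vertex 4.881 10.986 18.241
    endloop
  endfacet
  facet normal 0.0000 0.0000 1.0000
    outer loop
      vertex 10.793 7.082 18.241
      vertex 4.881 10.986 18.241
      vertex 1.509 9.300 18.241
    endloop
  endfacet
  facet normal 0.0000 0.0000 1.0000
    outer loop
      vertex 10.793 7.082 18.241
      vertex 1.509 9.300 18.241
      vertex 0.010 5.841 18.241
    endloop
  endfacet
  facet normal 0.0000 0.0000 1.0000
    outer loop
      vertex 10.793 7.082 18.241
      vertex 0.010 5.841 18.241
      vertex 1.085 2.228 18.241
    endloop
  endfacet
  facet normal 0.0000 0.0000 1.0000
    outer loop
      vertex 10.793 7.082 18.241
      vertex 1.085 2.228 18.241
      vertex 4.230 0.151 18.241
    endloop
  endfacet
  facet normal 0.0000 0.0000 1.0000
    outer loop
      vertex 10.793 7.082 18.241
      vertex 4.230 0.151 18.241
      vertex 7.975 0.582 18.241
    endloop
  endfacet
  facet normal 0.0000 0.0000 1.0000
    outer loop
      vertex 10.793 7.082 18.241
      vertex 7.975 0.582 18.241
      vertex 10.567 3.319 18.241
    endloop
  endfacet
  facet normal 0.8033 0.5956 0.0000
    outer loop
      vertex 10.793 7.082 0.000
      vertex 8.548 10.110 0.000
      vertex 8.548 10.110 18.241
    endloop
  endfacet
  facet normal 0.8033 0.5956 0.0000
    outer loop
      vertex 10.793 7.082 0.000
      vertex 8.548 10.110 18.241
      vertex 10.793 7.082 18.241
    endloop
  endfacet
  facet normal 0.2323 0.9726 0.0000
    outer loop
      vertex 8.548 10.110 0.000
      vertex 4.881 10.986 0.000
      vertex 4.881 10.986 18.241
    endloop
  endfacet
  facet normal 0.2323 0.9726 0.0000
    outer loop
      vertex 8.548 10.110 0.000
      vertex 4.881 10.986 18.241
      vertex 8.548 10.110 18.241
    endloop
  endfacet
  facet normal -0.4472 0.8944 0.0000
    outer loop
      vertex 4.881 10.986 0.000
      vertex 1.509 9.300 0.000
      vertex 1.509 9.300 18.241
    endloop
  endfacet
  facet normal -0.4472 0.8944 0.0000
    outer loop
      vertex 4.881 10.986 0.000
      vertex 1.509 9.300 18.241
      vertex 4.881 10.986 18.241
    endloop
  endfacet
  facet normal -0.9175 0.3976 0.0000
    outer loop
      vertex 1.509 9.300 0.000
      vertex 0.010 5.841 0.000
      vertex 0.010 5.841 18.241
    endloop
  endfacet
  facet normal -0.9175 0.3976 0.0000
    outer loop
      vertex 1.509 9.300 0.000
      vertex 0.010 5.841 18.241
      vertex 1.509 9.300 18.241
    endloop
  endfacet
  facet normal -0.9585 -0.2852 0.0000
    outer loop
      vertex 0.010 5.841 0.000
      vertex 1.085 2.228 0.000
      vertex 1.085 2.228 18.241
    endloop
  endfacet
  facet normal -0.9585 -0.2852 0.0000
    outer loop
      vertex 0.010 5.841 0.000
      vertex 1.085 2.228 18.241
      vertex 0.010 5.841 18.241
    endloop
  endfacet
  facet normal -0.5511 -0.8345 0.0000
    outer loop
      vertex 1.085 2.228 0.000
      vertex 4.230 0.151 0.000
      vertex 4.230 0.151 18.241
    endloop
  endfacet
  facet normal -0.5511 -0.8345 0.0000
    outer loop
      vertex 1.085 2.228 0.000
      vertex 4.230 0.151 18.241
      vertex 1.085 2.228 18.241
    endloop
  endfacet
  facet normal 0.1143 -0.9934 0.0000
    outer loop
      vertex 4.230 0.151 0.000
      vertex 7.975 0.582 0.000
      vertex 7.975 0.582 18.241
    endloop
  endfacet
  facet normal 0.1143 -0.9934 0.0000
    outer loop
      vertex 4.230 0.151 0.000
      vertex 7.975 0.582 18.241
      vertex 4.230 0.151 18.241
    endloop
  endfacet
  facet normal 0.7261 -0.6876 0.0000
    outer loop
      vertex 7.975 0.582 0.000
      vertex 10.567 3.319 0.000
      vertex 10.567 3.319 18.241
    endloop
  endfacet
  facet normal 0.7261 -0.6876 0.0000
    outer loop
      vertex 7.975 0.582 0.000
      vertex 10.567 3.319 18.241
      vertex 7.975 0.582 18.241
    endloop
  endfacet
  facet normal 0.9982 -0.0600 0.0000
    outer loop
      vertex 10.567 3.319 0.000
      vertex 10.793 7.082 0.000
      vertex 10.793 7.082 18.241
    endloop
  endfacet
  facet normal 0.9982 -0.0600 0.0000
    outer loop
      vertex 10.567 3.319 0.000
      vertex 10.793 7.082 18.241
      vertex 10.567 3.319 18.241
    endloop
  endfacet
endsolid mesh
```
; perimeter-only toolpath
G21 ; units = mm
G90 ; absolute positioning
G28 ; home
; layer 1
G0 Z2.280
G0 X10.793 Y7.082
G1 X8.548 Y10.110
G1 X4.881 Y10.986
G1 X1.509 Y9.300
G1 X0.010 Y5.841
G1 X1.085 Y2.228
G1 X4.230 Y0.151
G1 X7.975 Y0.582
G1 X10.567 Y3.319
G1 X10.793 Y7.082
; layer 2
G0 Z4.560
G0 X10.793 Y7.082
G1 X8.548 Y10.110
G1 X4.881 Y10.986
G1 X1.509 Y9.300
G1 X0.010 Y5.841
G1 X1.085 Y2.228
G1 X4.230 Y0.151
G1 X7.975 Y0.582
G1 X10.567 Y3.319
G1 X10.793 Y7.082
; layer 3
G0 Z6.840
G0 X10.793 Y7.082
G1 X8.548 Y10.110
G1 X4.881 Y10.986
G1 X1.509 Y9.300
G1 X0.010 Y5.841
G1 X1.085 Y2.228
G1 X4.230 Y0.151
G1 X7.975 Y0.582
G1 X10.567 Y3.319
G1 X10.793 Y7.082
; layer 4
G0 Z9.120
G0 X10.793 Y7.082
G1 X8.548 Y10.110
G1 X4.881 Y10.986
G1 X1.509 Y9.300
G1 X0.010 Y5.841
G1 X1.085 Y2.228
G1 X4.230 Y0.151
G1 X7.975 Y0.582
G1 X10.567 Y3.319
G1 X10.793 Y7.082
; layer 5
G0 Z11.401
G0 X10.793 Y7.082
G1 X8.548 Y10.110
G1 X4.881 Y10.986
G1 X1.509 Y9.300
G1 X0.010 Y5.841
G1 X1.085 Y2.228
G1 X4.230 Y0.151
G1 X7.975 Y0.582
G1 X10.567 Y3.319
G1 X10.793 Y7.082
; layer 6
G0 Z13.681
G0 X10.793 Y7.082
G1 X8.548 Y10.110
G1 X4.881 Y10.986
G1 X1.509 Y9.300
G1 X0.010 Y5.841
G1 X1.085 Y2.228
G1 X4.230 Y0.151
G1 X7.975 Y0.582
G1 X10.567 Y3.319
G1 X10.793 Y7.082
; layer 7
G0 Z15.961
G0 X10.793 Y7.082
G1 X8.548 Y10.110
G1 X4.881 Y10.986
G1 X1.509 Y9.300
G1 X0.010 Y5.841
G1 X1.085 Y2.228
G1 X4.230 Y0.151
G1 X7.975 Y0.582
G1 X10.567 Y3.319
G1 X10.793 Y7.082
; layer 8
G0 Z18.241
G0 X10.793 Y7.082
G1 X8.548 Y10.110
G1 X4.881 Y10.986
G1 X1.509 Y9.300
G1 X0.010 Y5.841
G1 X1.085 Y2.228
G1 X4.230 Y0.151
G1 X7.975 Y0.582
G1 X10.567 Y3.319
G1 X10.793 Y7.082
M2 ; end

The solid is a regular 9-sided prism (a cylinder approximated with 9 flat sides), circumscribed radius ≈ 5.51 mm, height ≈ 18.2 mm. Slicing at Δz = 2.280 mm — 8 equal slices spanning the solid's height, so layer i sits at z = i·h/8 — gives 8 non-empty perimeters. Each is a 9-segment closed polygon; G0 lifts to the layer z and rapids to the start vertex, then G1 traces the edges.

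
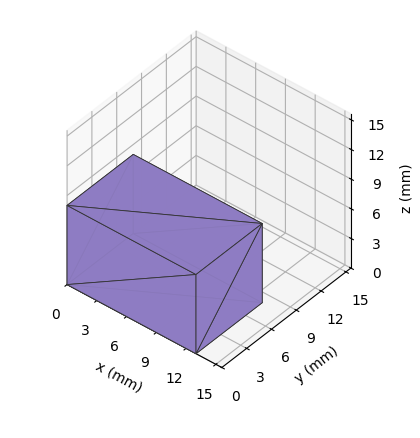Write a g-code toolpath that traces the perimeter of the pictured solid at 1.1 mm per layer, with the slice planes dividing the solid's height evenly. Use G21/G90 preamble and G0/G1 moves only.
Reading the render: the shape is a rectangular box, roughly 13 × 8 mm footprint and 8 mm tall (dimensions read to the nearest mm from the axis ticks). For the g-code, the solid's height is divided into equal slices at the stated Δz and each level perimeter traced with G1 moves after a G0 lift.

; perimeter-only toolpath
G21 ; units = mm
G90 ; absolute positioning
G28 ; home
; layer 1
G0 Z1.1
G0 X0.0 Y0.0
G1 X13.0 Y0.0
G1 X13.0 Y8.0
G1 X0.0 Y8.0
G1 X0.0 Y0.0
; layer 2
G0 Z2.3
G0 X0.0 Y0.0
G1 X13.0 Y0.0
G1 X13.0 Y8.0
G1 X0.0 Y8.0
G1 X0.0 Y0.0
; layer 3
G0 Z3.4
G0 X0.0 Y0.0
G1 X13.0 Y0.0
G1 X13.0 Y8.0
G1 X0.0 Y8.0
G1 X0.0 Y0.0
; layer 4
G0 Z4.6
G0 X0.0 Y0.0
G1 X13.0 Y0.0
G1 X13.0 Y8.0
G1 X0.0 Y8.0
G1 X0.0 Y0.0
; layer 5
G0 Z5.7
G0 X0.0 Y0.0
G1 X13.0 Y0.0
G1 X13.0 Y8.0
G1 X0.0 Y8.0
G1 X0.0 Y0.0
; layer 6
G0 Z6.9
G0 X0.0 Y0.0
G1 X13.0 Y0.0
G1 X13.0 Y8.0
G1 X0.0 Y8.0
G1 X0.0 Y0.0
; layer 7
G0 Z8.0
G0 X0.0 Y0.0
G1 X13.0 Y0.0
G1 X13.0 Y8.0
G1 X0.0 Y8.0
G1 X0.0 Y0.0
M2 ; end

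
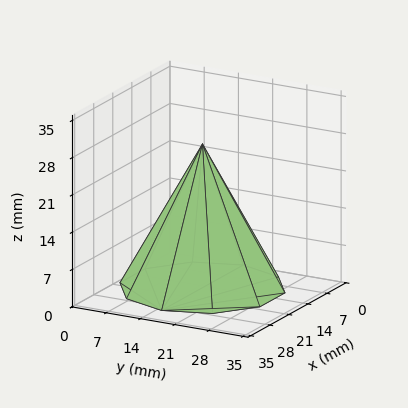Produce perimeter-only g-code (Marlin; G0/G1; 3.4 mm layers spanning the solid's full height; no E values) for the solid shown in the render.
Reading the render: the shape is a regular 10-sided pyramid, base circumscribed radius ≈ 15 mm, apex at z ≈ 27 mm (dimensions read to the nearest mm from the axis ticks). For the g-code, the solid's height is divided into equal slices at the stated Δz and each level perimeter traced with G1 moves after a G0 lift.

; perimeter-only toolpath
G21 ; units = mm
G90 ; absolute positioning
G28 ; home
; layer 1
G0 Z3.4
G0 X28.1 Y15.0
G1 X25.6 Y22.7
G1 X19.0 Y27.5
G1 X11.0 Y27.5
G1 X4.4 Y22.7
G1 X1.9 Y15.0
G1 X4.4 Y7.3
G1 X11.0 Y2.5
G1 X19.0 Y2.5
G1 X25.6 Y7.3
G1 X28.1 Y15.0
; layer 2
G0 Z6.8
G0 X26.2 Y15.0
G1 X24.1 Y21.6
G1 X18.5 Y25.7
G1 X11.6 Y25.7
G1 X5.9 Y21.6
G1 X3.8 Y15.0
G1 X5.9 Y8.4
G1 X11.6 Y4.3
G1 X18.5 Y4.3
G1 X24.1 Y8.4
G1 X26.2 Y15.0
; layer 3
G0 Z10.1
G0 X24.4 Y15.0
G1 X22.6 Y20.5
G1 X17.9 Y23.9
G1 X12.1 Y23.9
G1 X7.4 Y20.5
G1 X5.6 Y15.0
G1 X7.4 Y9.5
G1 X12.1 Y6.1
G1 X17.9 Y6.1
G1 X22.6 Y9.5
G1 X24.4 Y15.0
; layer 4
G0 Z13.5
G0 X22.5 Y15.0
G1 X21.1 Y19.4
G1 X17.3 Y22.1
G1 X12.7 Y22.1
G1 X8.9 Y19.4
G1 X7.5 Y15.0
G1 X8.9 Y10.6
G1 X12.7 Y7.8
G1 X17.3 Y7.8
G1 X21.1 Y10.6
G1 X22.5 Y15.0
; layer 5
G0 Z16.9
G0 X20.6 Y15.0
G1 X19.5 Y18.3
G1 X16.7 Y20.4
G1 X13.3 Y20.4
G1 X10.5 Y18.3
G1 X9.4 Y15.0
G1 X10.5 Y11.7
G1 X13.3 Y9.6
G1 X16.7 Y9.6
G1 X19.5 Y11.7
G1 X20.6 Y15.0
; layer 6
G0 Z20.2
G0 X18.8 Y15.0
G1 X18.0 Y17.2
G1 X16.1 Y18.6
G1 X13.8 Y18.6
G1 X12.0 Y17.2
G1 X11.2 Y15.0
G1 X12.0 Y12.8
G1 X13.8 Y11.4
G1 X16.1 Y11.4
G1 X18.0 Y12.8
G1 X18.8 Y15.0
; layer 7
G0 Z23.6
G0 X16.9 Y15.0
G1 X16.5 Y16.1
G1 X15.6 Y16.8
G1 X14.4 Y16.8
G1 X13.5 Y16.1
G1 X13.1 Y15.0
G1 X13.5 Y13.9
G1 X14.4 Y13.2
G1 X15.6 Y13.2
G1 X16.5 Y13.9
G1 X16.9 Y15.0
M2 ; end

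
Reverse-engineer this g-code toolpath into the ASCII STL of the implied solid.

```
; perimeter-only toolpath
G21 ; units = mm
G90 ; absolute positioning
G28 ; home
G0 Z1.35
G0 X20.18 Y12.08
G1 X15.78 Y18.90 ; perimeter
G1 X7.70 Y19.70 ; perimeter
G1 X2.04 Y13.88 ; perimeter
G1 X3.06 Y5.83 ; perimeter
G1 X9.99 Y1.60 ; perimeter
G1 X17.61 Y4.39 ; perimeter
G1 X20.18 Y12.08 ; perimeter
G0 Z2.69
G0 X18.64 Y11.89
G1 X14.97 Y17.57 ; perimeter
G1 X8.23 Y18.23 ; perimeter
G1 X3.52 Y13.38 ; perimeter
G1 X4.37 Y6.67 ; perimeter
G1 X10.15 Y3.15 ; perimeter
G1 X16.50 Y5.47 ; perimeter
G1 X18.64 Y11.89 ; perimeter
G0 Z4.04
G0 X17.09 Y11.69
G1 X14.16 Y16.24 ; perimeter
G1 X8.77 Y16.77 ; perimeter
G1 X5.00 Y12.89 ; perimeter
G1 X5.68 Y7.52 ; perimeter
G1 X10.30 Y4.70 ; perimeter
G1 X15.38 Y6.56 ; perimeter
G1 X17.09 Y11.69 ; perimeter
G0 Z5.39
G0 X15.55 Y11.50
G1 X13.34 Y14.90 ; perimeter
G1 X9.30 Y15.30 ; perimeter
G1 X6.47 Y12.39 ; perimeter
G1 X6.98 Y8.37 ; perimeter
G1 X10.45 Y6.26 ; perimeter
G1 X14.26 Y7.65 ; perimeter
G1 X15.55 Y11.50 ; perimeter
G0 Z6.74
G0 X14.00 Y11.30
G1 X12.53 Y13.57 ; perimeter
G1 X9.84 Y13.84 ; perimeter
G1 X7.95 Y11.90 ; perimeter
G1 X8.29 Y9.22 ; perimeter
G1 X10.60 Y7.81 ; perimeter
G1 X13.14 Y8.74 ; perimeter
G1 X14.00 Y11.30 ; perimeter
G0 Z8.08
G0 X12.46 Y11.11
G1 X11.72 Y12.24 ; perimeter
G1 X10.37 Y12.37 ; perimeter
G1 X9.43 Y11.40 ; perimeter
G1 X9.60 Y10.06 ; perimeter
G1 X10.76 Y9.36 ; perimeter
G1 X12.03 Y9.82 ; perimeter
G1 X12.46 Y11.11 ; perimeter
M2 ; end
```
solid part
  facet normal 0.0000 0.0000 -1.0000
    outer loop
      vertex 7.16 21.16 0.00
      vertex 16.59 20.23 0.00
      vertex 21.73 12.28 0.00
    endloop
  endfacet
  facet normal 0.0000 0.0000 -1.0000
    outer loop
      vertex 0.56 14.37 0.00
      vertex 7.16 21.16 0.00
      vertex 21.73 12.28 0.00
    endloop
  endfacet
  facet normal 0.0000 0.0000 -1.0000
    outer loop
      vertex 1.75 4.98 0.00
      vertex 0.56 14.37 0.00
      vertex 21.73 12.28 0.00
    endloop
  endfacet
  facet normal 0.0000 0.0000 -1.0000
    outer loop
      vertex 9.84 0.05 0.00
      vertex 1.75 4.98 0.00
      vertex 21.73 12.28 0.00
    endloop
  endfacet
  facet normal 0.0000 0.0000 -1.0000
    outer loop
      vertex 18.73 3.30 0.00
      vertex 9.84 0.05 0.00
      vertex 21.73 12.28 0.00
    endloop
  endfacet
  facet normal 0.5813 0.3759 0.7216
    outer loop
      vertex 21.73 12.28 0.00
      vertex 16.59 20.23 0.00
      vertex 10.91 10.91 9.43
    endloop
  endfacet
  facet normal 0.0679 0.6888 0.7217
    outer loop
      vertex 16.59 20.23 0.00
      vertex 7.16 21.16 0.00
      vertex 10.91 10.91 9.43
    endloop
  endfacet
  facet normal -0.4963 0.4824 0.7218
    outer loop
      vertex 7.16 21.16 0.00
      vertex 0.56 14.37 0.00
      vertex 10.91 10.91 9.43
    endloop
  endfacet
  facet normal -0.6867 -0.0870 0.7217
    outer loop
      vertex 0.56 14.37 0.00
      vertex 1.75 4.98 0.00
      vertex 10.91 10.91 9.43
    endloop
  endfacet
  facet normal -0.3602 -0.5911 0.7217
    outer loop
      vertex 1.75 4.98 0.00
      vertex 9.84 0.05 0.00
      vertex 10.91 10.91 9.43
    endloop
  endfacet
  facet normal 0.2377 -0.6501 0.7217
    outer loop
      vertex 9.84 0.05 0.00
      vertex 18.73 3.30 0.00
      vertex 10.91 10.91 9.43
    endloop
  endfacet
  facet normal 0.6567 -0.2194 0.7216
    outer loop
      vertex 18.73 3.30 0.00
      vertex 21.73 12.28 0.00
      vertex 10.91 10.91 9.43
    endloop
  endfacet
endsolid part

The G0 Z moves step by Δz≈1.35 mm. The G1 loops shrink linearly with z, so the solid tapers from its base footprint up to z≈9.43. Closing with a flat bottom cap and the tapered top and triangulating gives 12 facets — a regular 7-sided pyramid, base circumscribed radius ≈ 10.9 mm, apex at z ≈ 9.43 mm.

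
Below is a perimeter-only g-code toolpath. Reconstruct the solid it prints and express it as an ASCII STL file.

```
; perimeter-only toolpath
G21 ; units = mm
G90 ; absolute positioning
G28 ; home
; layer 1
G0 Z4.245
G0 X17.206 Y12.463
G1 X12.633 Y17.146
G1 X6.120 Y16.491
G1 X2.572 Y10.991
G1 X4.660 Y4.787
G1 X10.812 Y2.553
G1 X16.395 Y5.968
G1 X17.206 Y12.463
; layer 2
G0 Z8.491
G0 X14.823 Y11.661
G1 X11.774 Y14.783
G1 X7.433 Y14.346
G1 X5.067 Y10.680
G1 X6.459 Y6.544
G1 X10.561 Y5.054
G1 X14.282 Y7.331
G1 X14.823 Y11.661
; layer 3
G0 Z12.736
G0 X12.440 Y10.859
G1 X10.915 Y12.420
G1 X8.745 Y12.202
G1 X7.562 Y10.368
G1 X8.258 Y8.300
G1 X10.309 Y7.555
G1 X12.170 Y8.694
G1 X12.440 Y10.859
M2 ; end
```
solid part
  facet normal 0.0000 0.0000 -1.0000
    outer loop
      vertex 4.808 18.636 0.000
      vertex 13.491 19.509 0.000
      vertex 19.589 13.265 0.000
    endloop
  endfacet
  facet normal 0.0000 0.0000 -1.0000
    outer loop
      vertex 0.077 11.302 0.000
      vertex 4.808 18.636 0.000
      vertex 19.589 13.265 0.000
    endloop
  endfacet
  facet normal 0.0000 0.0000 -1.0000
    outer loop
      vertex 2.861 3.031 0.000
      vertex 0.077 11.302 0.000
      vertex 19.589 13.265 0.000
    endloop
  endfacet
  facet normal 0.0000 0.0000 -1.0000
    outer loop
      vertex 11.064 0.051 0.000
      vertex 2.861 3.031 0.000
      vertex 19.589 13.265 0.000
    endloop
  endfacet
  facet normal 0.0000 0.0000 -1.0000
    outer loop
      vertex 18.508 4.605 0.000
      vertex 11.064 0.051 0.000
      vertex 19.589 13.265 0.000
    endloop
  endfacet
  facet normal 0.6312 0.6164 0.4708
    outer loop
      vertex 19.589 13.265 0.000
      vertex 13.491 19.509 0.000
      vertex 10.057 10.057 16.981
    endloop
  endfacet
  facet normal -0.0883 0.8778 0.4708
    outer loop
      vertex 13.491 19.509 0.000
      vertex 4.808 18.636 0.000
      vertex 10.057 10.057 16.981
    endloop
  endfacet
  facet normal -0.7414 0.4782 0.4708
    outer loop
      vertex 4.808 18.636 0.000
      vertex 0.077 11.302 0.000
      vertex 10.057 10.057 16.981
    endloop
  endfacet
  facet normal -0.8362 -0.2814 0.4708
    outer loop
      vertex 0.077 11.302 0.000
      vertex 2.861 3.031 0.000
      vertex 10.057 10.057 16.981
    endloop
  endfacet
  facet normal -0.3012 -0.8292 0.4708
    outer loop
      vertex 2.861 3.031 0.000
      vertex 11.064 0.051 0.000
      vertex 10.057 10.057 16.981
    endloop
  endfacet
  facet normal 0.4604 -0.7526 0.4708
    outer loop
      vertex 11.064 0.051 0.000
      vertex 18.508 4.605 0.000
      vertex 10.057 10.057 16.981
    endloop
  endfacet
  facet normal 0.8755 -0.1093 0.4708
    outer loop
      vertex 18.508 4.605 0.000
      vertex 19.589 13.265 0.000
      vertex 10.057 10.057 16.981
    endloop
  endfacet
endsolid part

The G0 Z moves step by Δz≈4.245 mm. The G1 loops shrink linearly with z, so the solid tapers from its base footprint up to z≈17. Closing with a flat bottom cap and the tapered top and triangulating gives 12 facets — a regular 7-sided pyramid, base circumscribed radius ≈ 10.1 mm, apex at z ≈ 17 mm.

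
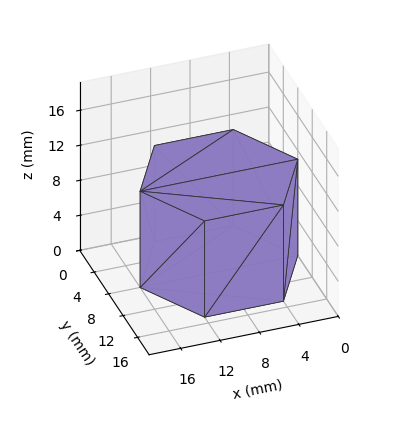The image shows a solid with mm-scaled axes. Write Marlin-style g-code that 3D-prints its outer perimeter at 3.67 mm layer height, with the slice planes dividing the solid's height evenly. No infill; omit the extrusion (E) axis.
Reading the render: the shape is a regular 6-sided prism (a cylinder approximated with 6 flat sides), circumscribed radius ≈ 8 mm, height ≈ 11 mm (dimensions read to the nearest mm from the axis ticks). For the g-code, the solid's height is divided into equal slices at the stated Δz and each level perimeter traced with G1 moves after a G0 lift.

; perimeter-only toolpath
G21 ; units = mm
G90 ; absolute positioning
G28 ; home
; layer 1
G0 Z3.67
G0 X16.00 Y8.00
G1 X12.00 Y14.93
G1 X4.00 Y14.93
G1 X0.00 Y8.00
G1 X4.00 Y1.07
G1 X12.00 Y1.07
G1 X16.00 Y8.00
; layer 2
G0 Z7.33
G0 X16.00 Y8.00
G1 X12.00 Y14.93
G1 X4.00 Y14.93
G1 X0.00 Y8.00
G1 X4.00 Y1.07
G1 X12.00 Y1.07
G1 X16.00 Y8.00
; layer 3
G0 Z11.00
G0 X16.00 Y8.00
G1 X12.00 Y14.93
G1 X4.00 Y14.93
G1 X0.00 Y8.00
G1 X4.00 Y1.07
G1 X12.00 Y1.07
G1 X16.00 Y8.00
M2 ; end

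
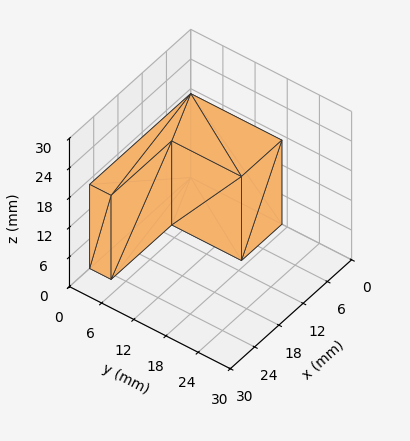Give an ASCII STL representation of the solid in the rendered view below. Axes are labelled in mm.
Reading the render: the shape is an L-shaped prism: outer 25 × 17 mm, arm thicknesses ≈ 4 mm (horizontal) and 10 mm (vertical), extruded 17 mm in z (dimensions read to the nearest mm from the axis ticks). For the STL, each face is triangulated and given an outward normal.

solid part
  facet normal 0.0000 0.0000 -1.0000
    outer loop
      vertex 25.000 4.000 0.000
      vertex 25.000 0.000 0.000
      vertex 0.000 0.000 0.000
    endloop
  endfacet
  facet normal 0.0000 0.0000 -1.0000
    outer loop
      vertex 10.000 4.000 0.000
      vertex 25.000 4.000 0.000
      vertex 0.000 0.000 0.000
    endloop
  endfacet
  facet normal 0.0000 0.0000 -1.0000
    outer loop
      vertex 10.000 17.000 0.000
      vertex 10.000 4.000 0.000
      vertex 0.000 0.000 0.000
    endloop
  endfacet
  facet normal 0.0000 0.0000 -1.0000
    outer loop
      vertex 0.000 17.000 0.000
      vertex 10.000 17.000 0.000
      vertex 0.000 0.000 0.000
    endloop
  endfacet
  facet normal 0.0000 0.0000 1.0000
    outer loop
      vertex 0.000 0.000 17.000
      vertex 25.000 0.000 17.000
      vertex 25.000 4.000 17.000
    endloop
  endfacet
  facet normal 0.0000 0.0000 1.0000
    outer loop
      vertex 0.000 0.000 17.000
      vertex 25.000 4.000 17.000
      vertex 10.000 4.000 17.000
    endloop
  endfacet
  facet normal 0.0000 0.0000 1.0000
    outer loop
      vertex 0.000 0.000 17.000
      vertex 10.000 4.000 17.000
      vertex 10.000 17.000 17.000
    endloop
  endfacet
  facet normal 0.0000 0.0000 1.0000
    outer loop
      vertex 0.000 0.000 17.000
      vertex 10.000 17.000 17.000
      vertex 0.000 17.000 17.000
    endloop
  endfacet
  facet normal 0.0000 -1.0000 0.0000
    outer loop
      vertex 0.000 0.000 0.000
      vertex 25.000 0.000 0.000
      vertex 25.000 0.000 17.000
    endloop
  endfacet
  facet normal 0.0000 -1.0000 0.0000
    outer loop
      vertex 0.000 0.000 0.000
      vertex 25.000 0.000 17.000
      vertex 0.000 0.000 17.000
    endloop
  endfacet
  facet normal 1.0000 0.0000 0.0000
    outer loop
      vertex 25.000 0.000 0.000
      vertex 25.000 4.000 0.000
      vertex 25.000 4.000 17.000
    endloop
  endfacet
  facet normal 1.0000 0.0000 0.0000
    outer loop
      vertex 25.000 0.000 0.000
      vertex 25.000 4.000 17.000
      vertex 25.000 0.000 17.000
    endloop
  endfacet
  facet normal 0.0000 1.0000 0.0000
    outer loop
      vertex 25.000 4.000 0.000
      vertex 10.000 4.000 0.000
      vertex 10.000 4.000 17.000
    endloop
  endfacet
  facet normal 0.0000 1.0000 0.0000
    outer loop
      vertex 25.000 4.000 0.000
      vertex 10.000 4.000 17.000
      vertex 25.000 4.000 17.000
    endloop
  endfacet
  facet normal 1.0000 0.0000 0.0000
    outer loop
      vertex 10.000 4.000 0.000
      vertex 10.000 17.000 0.000
      vertex 10.000 17.000 17.000
    endloop
  endfacet
  facet normal 1.0000 0.0000 0.0000
    outer loop
      vertex 10.000 4.000 0.000
      vertex 10.000 17.000 17.000
      vertex 10.000 4.000 17.000
    endloop
  endfacet
  facet normal 0.0000 1.0000 0.0000
    outer loop
      vertex 10.000 17.000 0.000
      vertex 0.000 17.000 0.000
      vertex 0.000 17.000 17.000
    endloop
  endfacet
  facet normal 0.0000 1.0000 0.0000
    outer loop
      vertex 10.000 17.000 0.000
      vertex 0.000 17.000 17.000
      vertex 10.000 17.000 17.000
    endloop
  endfacet
  facet normal -1.0000 0.0000 0.0000
    outer loop
      vertex 0.000 17.000 0.000
      vertex 0.000 0.000 0.000
      vertex 0.000 0.000 17.000
    endloop
  endfacet
  facet normal -1.0000 0.0000 0.0000
    outer loop
      vertex 0.000 17.000 0.000
      vertex 0.000 0.000 17.000
      vertex 0.000 17.000 17.000
    endloop
  endfacet
endsolid part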